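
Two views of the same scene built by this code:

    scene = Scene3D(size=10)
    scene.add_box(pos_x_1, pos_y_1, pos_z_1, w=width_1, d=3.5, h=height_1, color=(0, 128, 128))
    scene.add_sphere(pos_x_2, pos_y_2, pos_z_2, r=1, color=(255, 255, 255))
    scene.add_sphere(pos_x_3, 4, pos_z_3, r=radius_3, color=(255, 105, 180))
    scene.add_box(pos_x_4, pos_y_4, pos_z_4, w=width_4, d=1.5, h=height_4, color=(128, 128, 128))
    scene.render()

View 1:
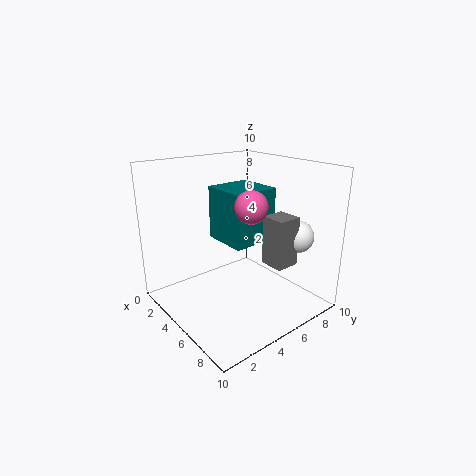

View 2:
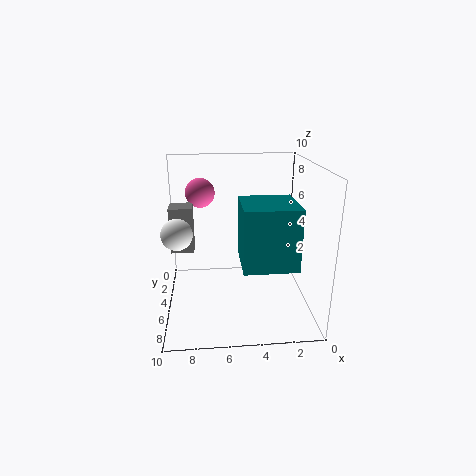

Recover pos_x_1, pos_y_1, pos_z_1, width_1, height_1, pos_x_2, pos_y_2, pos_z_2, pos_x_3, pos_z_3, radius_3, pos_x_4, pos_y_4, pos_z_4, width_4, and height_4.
pos_x_1 = 1.5
pos_y_1 = 5
pos_z_1 = 4
width_1 = 3.5
height_1 = 4
pos_x_2 = 9
pos_y_2 = 6.5
pos_z_2 = 6
pos_x_3 = 7.5
pos_z_3 = 8
radius_3 = 1
pos_x_4 = 8
pos_y_4 = 4.5
pos_z_4 = 4.5
width_4 = 1.5
height_4 = 3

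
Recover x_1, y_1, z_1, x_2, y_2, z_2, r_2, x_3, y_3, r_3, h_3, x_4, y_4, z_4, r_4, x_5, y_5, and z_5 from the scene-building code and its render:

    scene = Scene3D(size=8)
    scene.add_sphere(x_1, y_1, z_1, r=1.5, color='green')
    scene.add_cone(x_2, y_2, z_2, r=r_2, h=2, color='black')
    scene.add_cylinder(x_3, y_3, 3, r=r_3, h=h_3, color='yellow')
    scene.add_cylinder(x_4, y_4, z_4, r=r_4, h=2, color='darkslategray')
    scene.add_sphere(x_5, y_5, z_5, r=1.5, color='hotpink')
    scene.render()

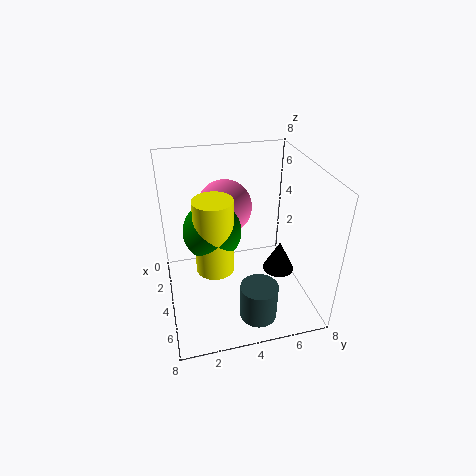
x_1 = 4.5; y_1 = 2.5; z_1 = 5; x_2 = 3; y_2 = 7; z_2 = 0.5; r_2 = 1; x_3 = 5; y_3 = 2.5; r_3 = 1; h_3 = 4; x_4 = 6.5; y_4 = 4.5; z_4 = 0.5; r_4 = 1; x_5 = 3; y_5 = 3.5; z_5 = 5.5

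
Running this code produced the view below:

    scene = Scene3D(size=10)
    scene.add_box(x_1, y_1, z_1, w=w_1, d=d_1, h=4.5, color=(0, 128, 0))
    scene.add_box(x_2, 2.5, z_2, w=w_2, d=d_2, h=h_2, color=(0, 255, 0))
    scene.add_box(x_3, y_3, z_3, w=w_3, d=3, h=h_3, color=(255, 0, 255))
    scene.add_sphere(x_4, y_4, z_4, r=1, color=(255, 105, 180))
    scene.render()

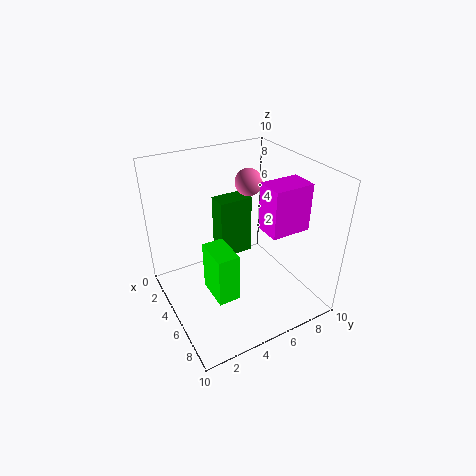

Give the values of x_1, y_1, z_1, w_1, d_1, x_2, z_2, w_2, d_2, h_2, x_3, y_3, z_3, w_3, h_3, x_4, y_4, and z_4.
x_1 = 2, y_1 = 4.5, z_1 = 2.5, w_1 = 1.5, d_1 = 2.5, x_2 = 4.5, z_2 = 1.5, w_2 = 2.5, d_2 = 1.5, h_2 = 3.5, x_3 = 4.5, y_3 = 7, z_3 = 5, w_3 = 2, h_3 = 3.5, x_4 = 3, y_4 = 7, z_4 = 8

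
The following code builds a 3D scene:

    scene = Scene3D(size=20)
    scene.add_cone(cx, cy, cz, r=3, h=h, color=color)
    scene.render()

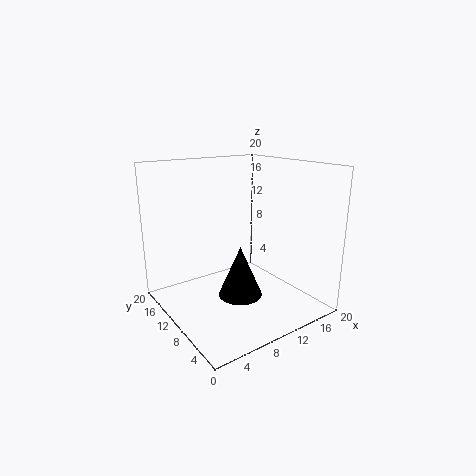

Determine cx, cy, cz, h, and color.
cx = 9
cy = 8
cz = 2.5
h = 7
color = 'black'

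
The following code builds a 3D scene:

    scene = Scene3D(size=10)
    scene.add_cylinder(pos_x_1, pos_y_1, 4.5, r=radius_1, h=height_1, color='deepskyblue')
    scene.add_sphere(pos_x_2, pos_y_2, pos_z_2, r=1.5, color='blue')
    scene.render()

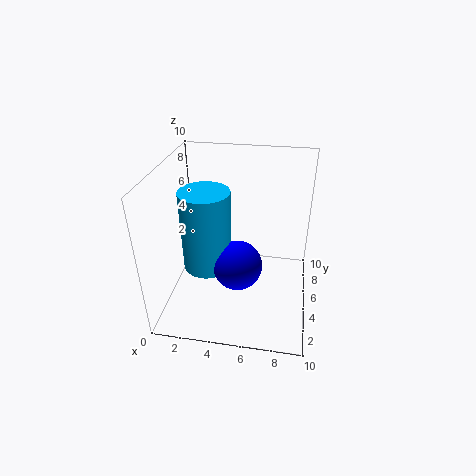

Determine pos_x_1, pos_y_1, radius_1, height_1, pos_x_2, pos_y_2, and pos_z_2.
pos_x_1 = 3.5; pos_y_1 = 2.5; radius_1 = 1.5; height_1 = 5; pos_x_2 = 5.5; pos_y_2 = 2; pos_z_2 = 5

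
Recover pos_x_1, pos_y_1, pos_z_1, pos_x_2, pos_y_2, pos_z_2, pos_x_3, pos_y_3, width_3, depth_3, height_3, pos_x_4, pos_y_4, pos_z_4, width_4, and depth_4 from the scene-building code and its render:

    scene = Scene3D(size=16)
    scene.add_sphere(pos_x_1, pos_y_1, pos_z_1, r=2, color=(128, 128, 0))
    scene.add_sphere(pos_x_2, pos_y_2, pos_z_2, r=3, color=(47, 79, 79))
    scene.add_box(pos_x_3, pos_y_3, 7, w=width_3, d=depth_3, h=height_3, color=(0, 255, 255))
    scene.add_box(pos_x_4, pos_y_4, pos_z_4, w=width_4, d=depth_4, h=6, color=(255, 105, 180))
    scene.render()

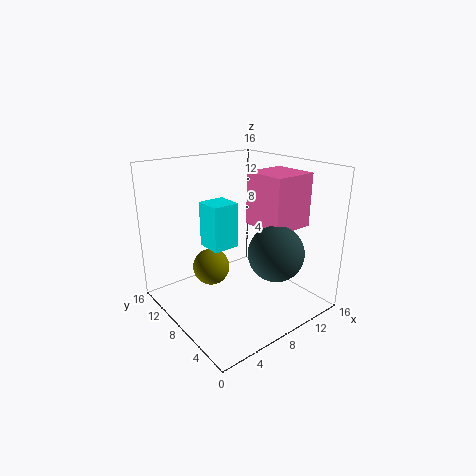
pos_x_1 = 5; pos_y_1 = 9; pos_z_1 = 5; pos_x_2 = 10; pos_y_2 = 4; pos_z_2 = 7; pos_x_3 = 5; pos_y_3 = 8; width_3 = 3; depth_3 = 3; height_3 = 5; pos_x_4 = 10; pos_y_4 = 4; pos_z_4 = 9; width_4 = 5; depth_4 = 5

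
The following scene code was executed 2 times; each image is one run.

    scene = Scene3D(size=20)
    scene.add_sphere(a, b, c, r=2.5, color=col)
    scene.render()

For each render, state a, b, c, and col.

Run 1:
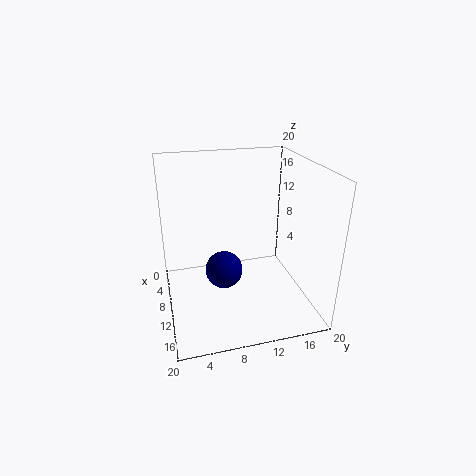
a = 12
b = 7.5
c = 6.5
col = 'navy'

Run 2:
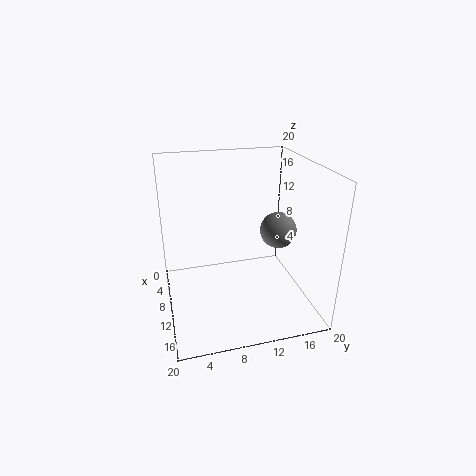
a = 11
b = 15.5
c = 11
col = 'gray'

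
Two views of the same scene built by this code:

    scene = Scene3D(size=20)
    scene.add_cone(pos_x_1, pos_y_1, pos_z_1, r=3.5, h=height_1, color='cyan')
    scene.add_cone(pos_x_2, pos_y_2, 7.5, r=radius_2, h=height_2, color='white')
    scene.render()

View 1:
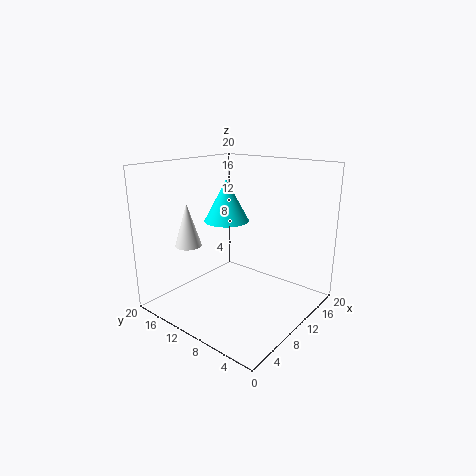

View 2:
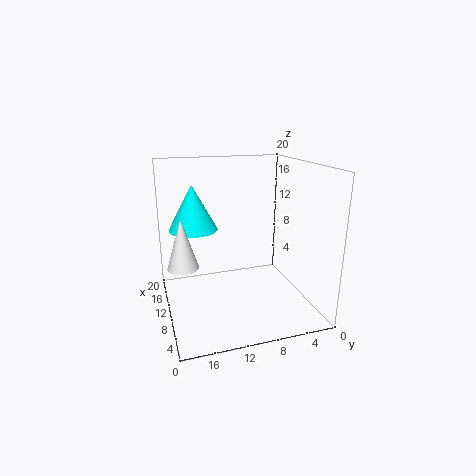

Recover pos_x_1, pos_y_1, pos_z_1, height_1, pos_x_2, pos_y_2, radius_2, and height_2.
pos_x_1 = 14, pos_y_1 = 15.5, pos_z_1 = 10.5, height_1 = 6.5, pos_x_2 = 8, pos_y_2 = 18, radius_2 = 2, height_2 = 6.5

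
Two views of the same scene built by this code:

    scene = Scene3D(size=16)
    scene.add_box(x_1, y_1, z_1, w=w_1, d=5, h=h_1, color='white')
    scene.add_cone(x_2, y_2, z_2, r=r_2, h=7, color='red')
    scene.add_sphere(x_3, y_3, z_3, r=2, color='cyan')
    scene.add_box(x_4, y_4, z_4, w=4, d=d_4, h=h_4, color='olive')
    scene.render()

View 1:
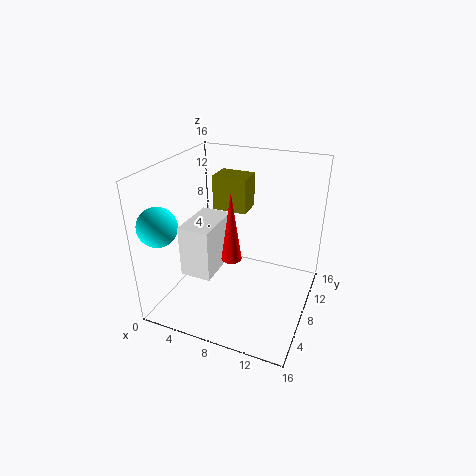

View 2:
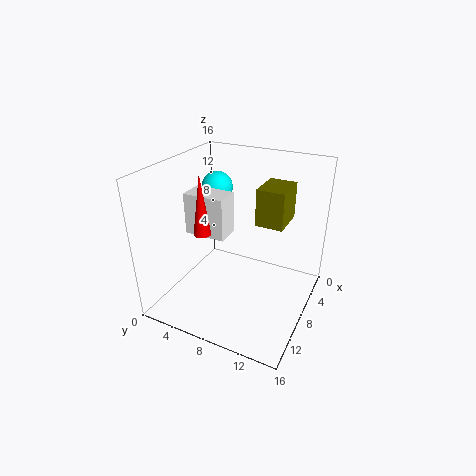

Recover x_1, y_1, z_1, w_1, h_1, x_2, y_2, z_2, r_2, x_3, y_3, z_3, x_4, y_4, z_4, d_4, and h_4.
x_1 = 5, y_1 = 1, z_1 = 7, w_1 = 3, h_1 = 5, x_2 = 9, y_2 = 4, z_2 = 8, r_2 = 1, x_3 = 2, y_3 = 2, z_3 = 11, x_4 = 4, y_4 = 10, z_4 = 10, d_4 = 3, h_4 = 4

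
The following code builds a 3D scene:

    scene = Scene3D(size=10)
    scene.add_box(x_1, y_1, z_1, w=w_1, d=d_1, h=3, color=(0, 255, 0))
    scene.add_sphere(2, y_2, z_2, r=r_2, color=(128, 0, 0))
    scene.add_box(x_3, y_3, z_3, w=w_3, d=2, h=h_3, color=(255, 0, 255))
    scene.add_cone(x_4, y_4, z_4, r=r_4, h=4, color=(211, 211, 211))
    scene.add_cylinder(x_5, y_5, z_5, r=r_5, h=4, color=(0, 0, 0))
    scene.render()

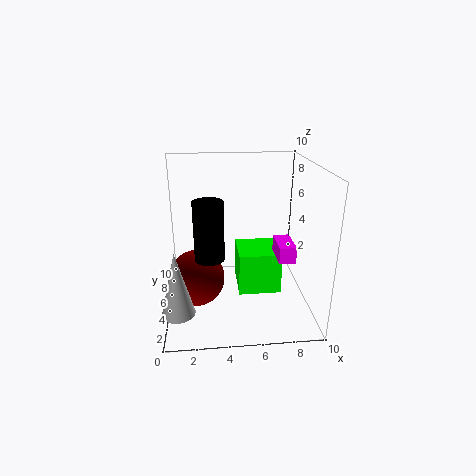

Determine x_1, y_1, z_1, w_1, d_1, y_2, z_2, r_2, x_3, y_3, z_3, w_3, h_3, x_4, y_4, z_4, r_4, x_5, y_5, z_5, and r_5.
x_1 = 5
y_1 = 4
z_1 = 1
w_1 = 3
d_1 = 3
y_2 = 5
z_2 = 2
r_2 = 2
x_3 = 7
y_3 = 1
z_3 = 5
w_3 = 1
h_3 = 1
x_4 = 1
y_4 = 1
z_4 = 2
r_4 = 1
x_5 = 3
y_5 = 4
z_5 = 4
r_5 = 1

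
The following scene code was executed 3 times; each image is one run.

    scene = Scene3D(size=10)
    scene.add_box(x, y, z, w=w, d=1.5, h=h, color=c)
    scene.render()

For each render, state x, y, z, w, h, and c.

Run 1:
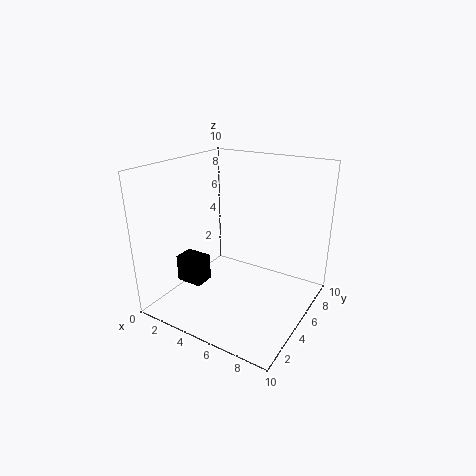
x = 0.5, y = 3.5, z = 1, w = 2, h = 2, c = 'black'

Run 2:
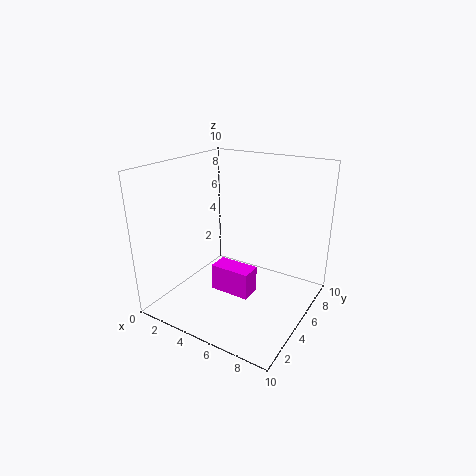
x = 3, y = 4.5, z = 0.5, w = 3, h = 2, c = 'magenta'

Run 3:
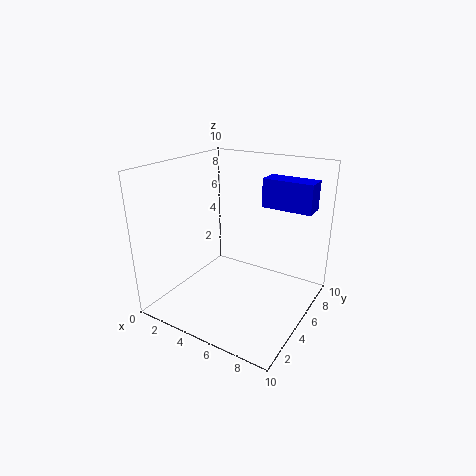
x = 6, y = 6.5, z = 7, w = 3.5, h = 2, c = 'blue'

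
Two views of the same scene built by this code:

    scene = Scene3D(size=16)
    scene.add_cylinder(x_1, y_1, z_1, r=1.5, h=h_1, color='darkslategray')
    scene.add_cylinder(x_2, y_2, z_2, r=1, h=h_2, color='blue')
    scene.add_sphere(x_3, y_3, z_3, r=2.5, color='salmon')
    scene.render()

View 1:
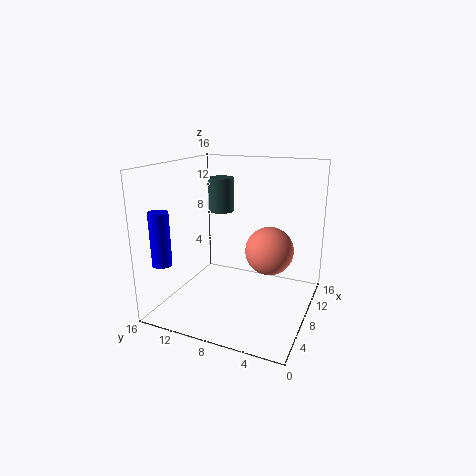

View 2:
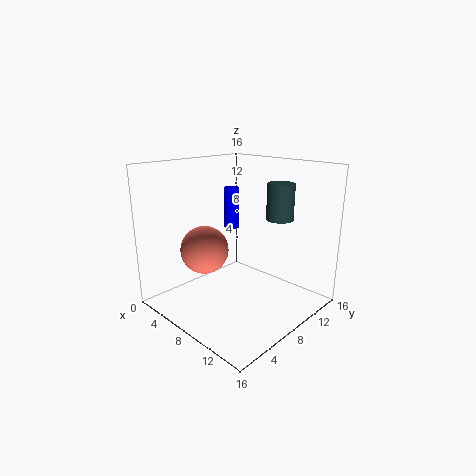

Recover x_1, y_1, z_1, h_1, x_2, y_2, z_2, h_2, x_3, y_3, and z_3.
x_1 = 11, y_1 = 11.5, z_1 = 10, h_1 = 4, x_2 = 1.5, y_2 = 13.5, z_2 = 6.5, h_2 = 5.5, x_3 = 7, y_3 = 4, z_3 = 7.5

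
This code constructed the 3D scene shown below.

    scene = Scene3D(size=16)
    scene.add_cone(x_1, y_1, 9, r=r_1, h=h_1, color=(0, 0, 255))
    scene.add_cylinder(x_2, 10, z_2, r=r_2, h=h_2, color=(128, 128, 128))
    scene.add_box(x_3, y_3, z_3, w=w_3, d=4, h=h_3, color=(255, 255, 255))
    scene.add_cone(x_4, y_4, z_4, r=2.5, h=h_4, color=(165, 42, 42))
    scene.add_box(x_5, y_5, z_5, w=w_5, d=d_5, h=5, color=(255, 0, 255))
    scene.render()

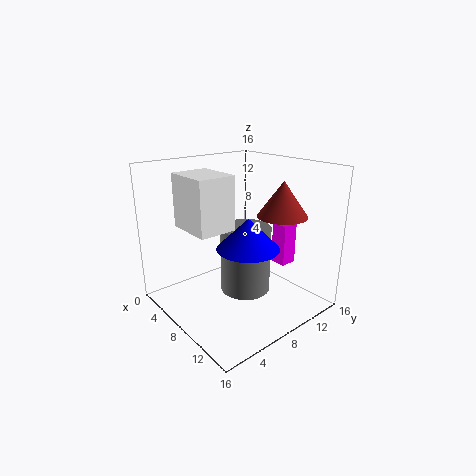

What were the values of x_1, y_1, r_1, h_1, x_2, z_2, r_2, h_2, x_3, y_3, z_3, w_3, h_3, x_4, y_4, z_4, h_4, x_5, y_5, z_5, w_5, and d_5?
x_1 = 12.5; y_1 = 5.5; r_1 = 3; h_1 = 3; x_2 = 7; z_2 = 0.5; r_2 = 3; h_2 = 8; x_3 = 5; y_3 = 2; z_3 = 10; w_3 = 5; h_3 = 5.5; x_4 = 13; y_4 = 9.5; z_4 = 11.5; h_4 = 3.5; x_5 = 8; y_5 = 13.5; z_5 = 3.5; w_5 = 2; d_5 = 2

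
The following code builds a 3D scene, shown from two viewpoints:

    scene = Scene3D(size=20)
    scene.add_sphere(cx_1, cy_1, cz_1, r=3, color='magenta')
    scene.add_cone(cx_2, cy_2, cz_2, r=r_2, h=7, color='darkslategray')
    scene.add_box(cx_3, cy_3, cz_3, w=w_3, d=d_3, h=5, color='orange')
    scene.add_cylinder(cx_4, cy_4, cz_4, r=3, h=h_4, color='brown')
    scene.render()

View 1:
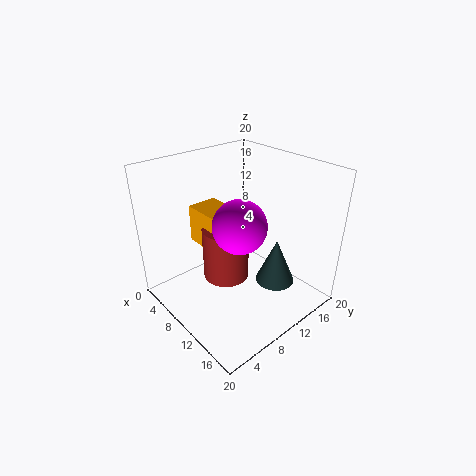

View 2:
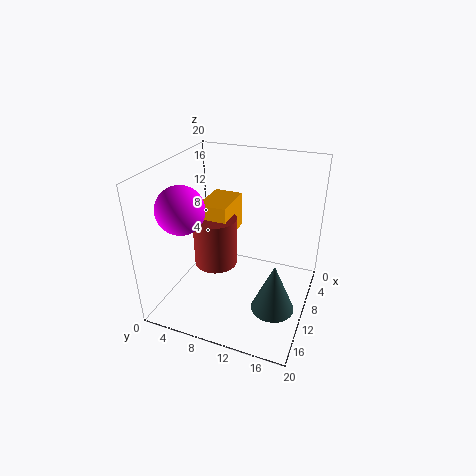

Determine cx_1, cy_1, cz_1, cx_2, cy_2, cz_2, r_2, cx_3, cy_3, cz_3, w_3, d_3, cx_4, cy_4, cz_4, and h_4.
cx_1 = 16
cy_1 = 5
cz_1 = 16
cx_2 = 12
cy_2 = 16
cz_2 = 1
r_2 = 3
cx_3 = 6
cy_3 = 5
cz_3 = 10
w_3 = 6
d_3 = 4
cx_4 = 11
cy_4 = 7
cz_4 = 6
h_4 = 7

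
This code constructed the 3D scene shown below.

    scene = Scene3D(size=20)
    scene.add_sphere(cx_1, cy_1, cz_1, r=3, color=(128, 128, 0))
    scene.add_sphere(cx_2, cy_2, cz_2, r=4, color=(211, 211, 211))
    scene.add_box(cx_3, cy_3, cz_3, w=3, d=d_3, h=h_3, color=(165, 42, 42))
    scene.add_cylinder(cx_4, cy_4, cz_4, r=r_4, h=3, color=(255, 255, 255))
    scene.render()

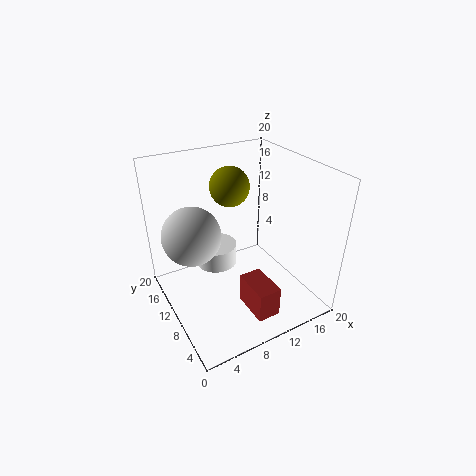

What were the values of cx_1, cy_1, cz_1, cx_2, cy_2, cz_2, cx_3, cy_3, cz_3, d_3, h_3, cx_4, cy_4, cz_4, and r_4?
cx_1 = 12
cy_1 = 16
cz_1 = 15
cx_2 = 4
cy_2 = 12
cz_2 = 11
cx_3 = 8
cy_3 = 1
cz_3 = 3
d_3 = 5
h_3 = 4
cx_4 = 8
cy_4 = 13
cz_4 = 5
r_4 = 3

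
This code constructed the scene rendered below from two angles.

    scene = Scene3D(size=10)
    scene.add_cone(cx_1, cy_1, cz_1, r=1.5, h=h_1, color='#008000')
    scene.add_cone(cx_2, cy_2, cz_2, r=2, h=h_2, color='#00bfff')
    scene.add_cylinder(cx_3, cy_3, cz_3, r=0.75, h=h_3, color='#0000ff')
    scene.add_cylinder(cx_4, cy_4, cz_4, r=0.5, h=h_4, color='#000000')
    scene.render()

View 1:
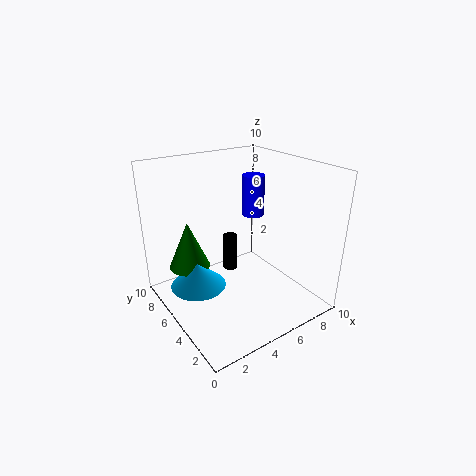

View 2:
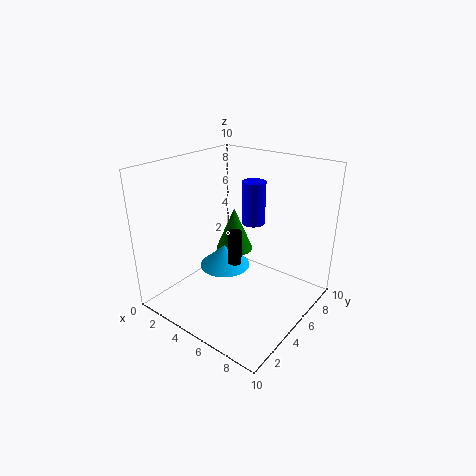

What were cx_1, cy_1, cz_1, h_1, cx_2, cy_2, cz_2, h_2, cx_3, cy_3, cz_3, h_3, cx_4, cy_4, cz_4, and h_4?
cx_1 = 2.5; cy_1 = 7.75; cz_1 = 2.25; h_1 = 3.5; cx_2 = 2.5; cy_2 = 6.5; cz_2 = 1.25; h_2 = 1.75; cx_3 = 6.25; cy_3 = 5; cz_3 = 6.5; h_3 = 2.75; cx_4 = 4.5; cy_4 = 5.25; cz_4 = 2.75; h_4 = 2.5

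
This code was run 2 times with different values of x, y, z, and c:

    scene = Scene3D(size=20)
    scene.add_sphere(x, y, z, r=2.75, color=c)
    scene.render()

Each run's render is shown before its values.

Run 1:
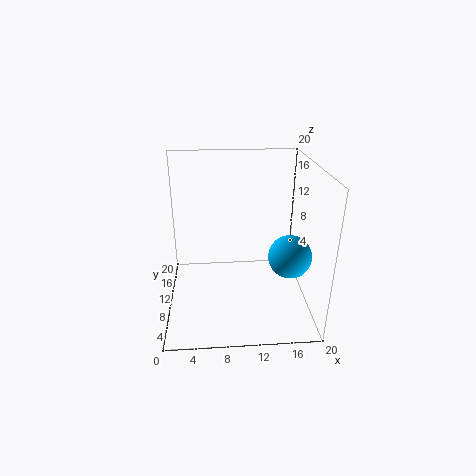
x = 16.25, y = 5.25, z = 9.5, c = 'deepskyblue'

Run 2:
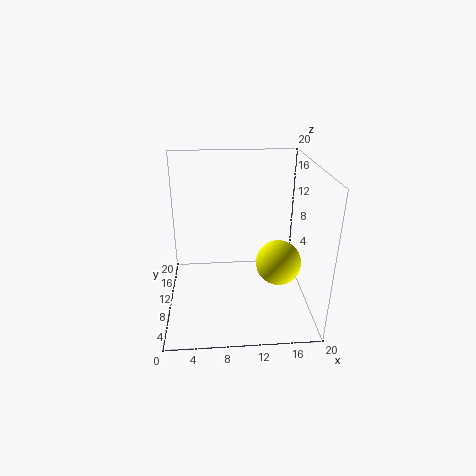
x = 14.5, y = 4, z = 9.5, c = 'yellow'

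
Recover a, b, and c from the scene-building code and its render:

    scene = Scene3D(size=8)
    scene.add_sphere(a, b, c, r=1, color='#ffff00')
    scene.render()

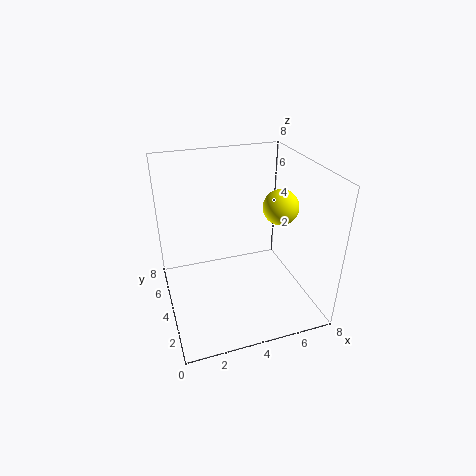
a = 6.5, b = 4, c = 5.5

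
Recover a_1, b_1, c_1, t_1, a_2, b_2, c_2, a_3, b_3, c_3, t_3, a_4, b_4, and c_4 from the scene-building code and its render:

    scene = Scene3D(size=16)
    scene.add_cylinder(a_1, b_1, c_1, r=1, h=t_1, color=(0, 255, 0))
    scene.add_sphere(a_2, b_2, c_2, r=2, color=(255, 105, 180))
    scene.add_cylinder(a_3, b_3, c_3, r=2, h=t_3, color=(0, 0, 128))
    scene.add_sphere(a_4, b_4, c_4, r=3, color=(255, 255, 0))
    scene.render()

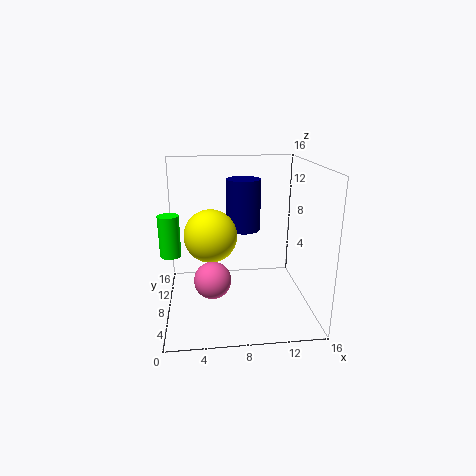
a_1 = 1
b_1 = 4
c_1 = 8
t_1 = 4
a_2 = 5
b_2 = 6
c_2 = 4
a_3 = 9
b_3 = 11
c_3 = 8
t_3 = 6
a_4 = 5
b_4 = 9
c_4 = 8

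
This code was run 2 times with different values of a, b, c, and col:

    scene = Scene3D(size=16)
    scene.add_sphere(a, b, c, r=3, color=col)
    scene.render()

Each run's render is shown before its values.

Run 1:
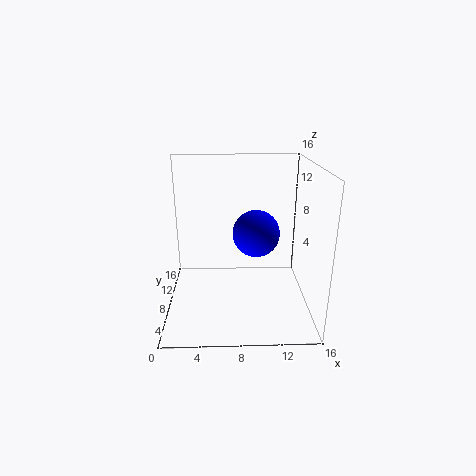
a = 10.5
b = 13
c = 6.5
col = 'blue'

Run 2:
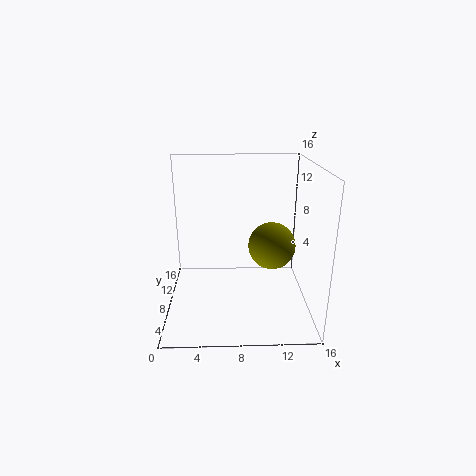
a = 12.5
b = 12.5
c = 5
col = 'olive'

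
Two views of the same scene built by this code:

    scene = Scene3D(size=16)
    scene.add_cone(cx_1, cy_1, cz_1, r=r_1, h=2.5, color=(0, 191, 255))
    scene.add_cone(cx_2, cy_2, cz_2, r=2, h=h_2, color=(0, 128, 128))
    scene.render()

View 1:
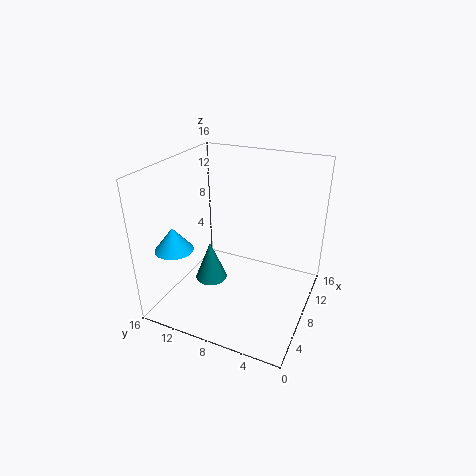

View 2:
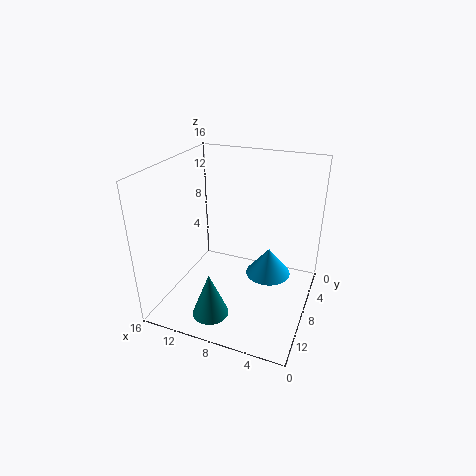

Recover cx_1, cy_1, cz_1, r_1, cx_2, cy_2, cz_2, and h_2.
cx_1 = 3
cy_1 = 13
cz_1 = 8
r_1 = 2
cx_2 = 9.5
cy_2 = 12.5
cz_2 = 0.5
h_2 = 5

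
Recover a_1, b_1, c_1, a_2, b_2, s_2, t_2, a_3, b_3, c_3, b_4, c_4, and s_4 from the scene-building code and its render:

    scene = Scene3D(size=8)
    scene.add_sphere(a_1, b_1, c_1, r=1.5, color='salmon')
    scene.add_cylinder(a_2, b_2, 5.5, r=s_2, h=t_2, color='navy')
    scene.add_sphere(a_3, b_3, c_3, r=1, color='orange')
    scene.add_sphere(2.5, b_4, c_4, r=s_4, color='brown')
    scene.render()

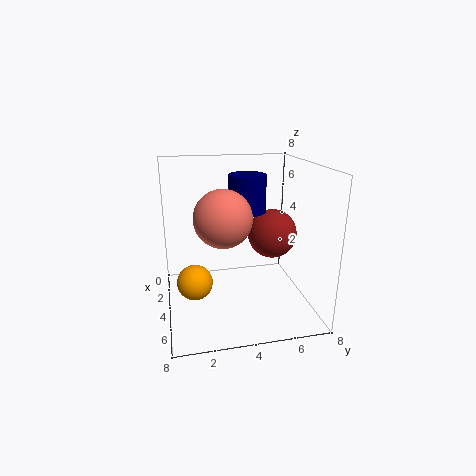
a_1 = 5; b_1 = 3; c_1 = 5.5; a_2 = 4; b_2 = 4.5; s_2 = 1; t_2 = 2; a_3 = 4; b_3 = 1.5; c_3 = 1.5; b_4 = 6.5; c_4 = 3.5; s_4 = 1.5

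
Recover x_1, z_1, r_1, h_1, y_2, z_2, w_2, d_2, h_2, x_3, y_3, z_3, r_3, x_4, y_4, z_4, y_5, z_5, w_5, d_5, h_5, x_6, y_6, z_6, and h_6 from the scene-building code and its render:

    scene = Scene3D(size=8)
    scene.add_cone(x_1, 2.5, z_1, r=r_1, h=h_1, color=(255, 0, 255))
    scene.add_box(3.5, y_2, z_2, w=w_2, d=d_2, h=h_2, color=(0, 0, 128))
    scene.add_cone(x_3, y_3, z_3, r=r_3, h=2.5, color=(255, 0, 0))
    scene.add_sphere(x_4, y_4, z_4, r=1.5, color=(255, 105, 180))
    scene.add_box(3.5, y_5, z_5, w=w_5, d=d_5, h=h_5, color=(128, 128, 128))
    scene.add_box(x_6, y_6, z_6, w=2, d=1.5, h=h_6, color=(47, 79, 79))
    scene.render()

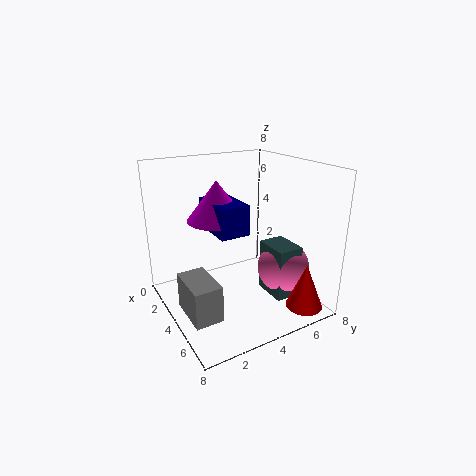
x_1 = 4.5
z_1 = 5.5
r_1 = 1.5
h_1 = 2
y_2 = 2
z_2 = 5
w_2 = 2.5
d_2 = 1.5
h_2 = 1.5
x_3 = 7
y_3 = 6.5
z_3 = 0.5
r_3 = 1
x_4 = 5
y_4 = 6.5
z_4 = 2
y_5 = 0.5
z_5 = 0.5
w_5 = 2.5
d_5 = 1.5
h_5 = 2
x_6 = 4
y_6 = 5.5
z_6 = 0.5
h_6 = 3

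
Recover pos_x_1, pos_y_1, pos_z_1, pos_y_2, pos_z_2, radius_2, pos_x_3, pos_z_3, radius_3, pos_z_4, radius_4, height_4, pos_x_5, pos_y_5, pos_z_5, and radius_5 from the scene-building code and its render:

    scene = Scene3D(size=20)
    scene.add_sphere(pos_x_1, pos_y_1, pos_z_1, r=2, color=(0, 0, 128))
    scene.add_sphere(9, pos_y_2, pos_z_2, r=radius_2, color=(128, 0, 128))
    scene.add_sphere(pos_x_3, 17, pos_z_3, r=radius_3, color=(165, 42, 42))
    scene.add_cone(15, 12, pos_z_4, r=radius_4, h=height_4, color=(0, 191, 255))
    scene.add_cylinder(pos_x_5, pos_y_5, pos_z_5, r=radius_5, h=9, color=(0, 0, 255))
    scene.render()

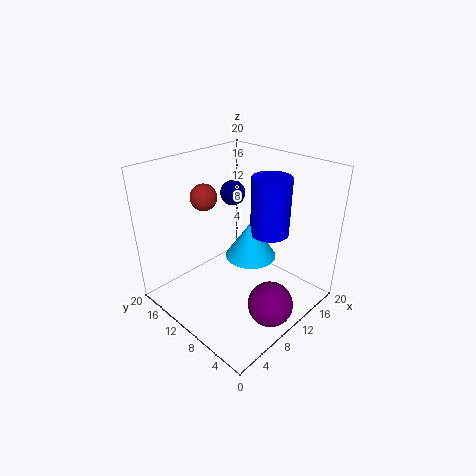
pos_x_1 = 16
pos_y_1 = 17
pos_z_1 = 13
pos_y_2 = 3
pos_z_2 = 3
radius_2 = 3
pos_x_3 = 10
pos_z_3 = 14
radius_3 = 2
pos_z_4 = 4
radius_4 = 4
height_4 = 6
pos_x_5 = 17
pos_y_5 = 10
pos_z_5 = 8
radius_5 = 3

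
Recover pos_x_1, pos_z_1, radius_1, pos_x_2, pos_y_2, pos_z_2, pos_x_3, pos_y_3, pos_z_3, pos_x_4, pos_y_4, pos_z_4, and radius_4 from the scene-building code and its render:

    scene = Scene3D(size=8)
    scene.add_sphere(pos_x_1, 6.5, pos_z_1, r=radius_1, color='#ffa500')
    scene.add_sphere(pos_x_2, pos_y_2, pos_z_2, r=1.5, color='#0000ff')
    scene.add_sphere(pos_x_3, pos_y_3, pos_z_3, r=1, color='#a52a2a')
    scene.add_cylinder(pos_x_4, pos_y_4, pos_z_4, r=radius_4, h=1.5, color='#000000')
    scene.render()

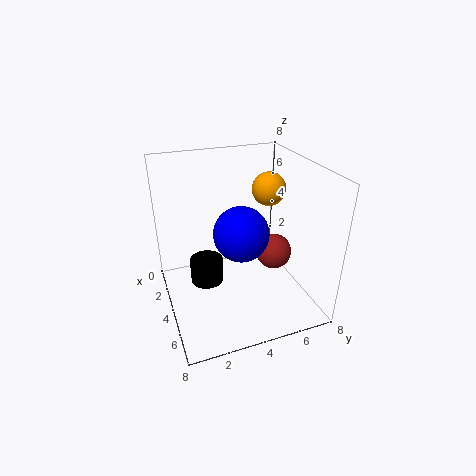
pos_x_1 = 2.5, pos_z_1 = 6, radius_1 = 1, pos_x_2 = 4.5, pos_y_2 = 4, pos_z_2 = 4.5, pos_x_3 = 4.5, pos_y_3 = 6, pos_z_3 = 3, pos_x_4 = 2.5, pos_y_4 = 2.5, pos_z_4 = 0.5, radius_4 = 1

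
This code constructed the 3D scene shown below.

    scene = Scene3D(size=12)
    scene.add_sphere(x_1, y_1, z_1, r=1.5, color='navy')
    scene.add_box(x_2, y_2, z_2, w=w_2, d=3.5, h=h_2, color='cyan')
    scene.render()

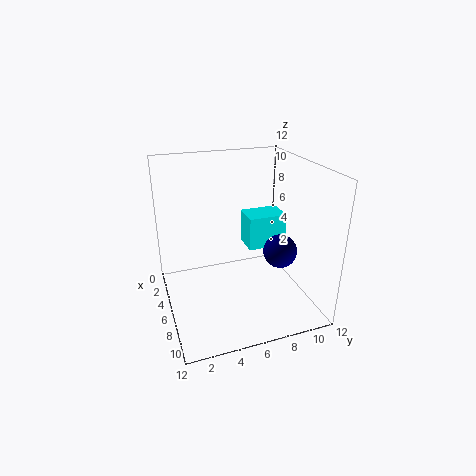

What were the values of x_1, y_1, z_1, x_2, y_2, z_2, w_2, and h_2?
x_1 = 6; y_1 = 10; z_1 = 4; x_2 = 2.5; y_2 = 7.5; z_2 = 4; w_2 = 2.5; h_2 = 3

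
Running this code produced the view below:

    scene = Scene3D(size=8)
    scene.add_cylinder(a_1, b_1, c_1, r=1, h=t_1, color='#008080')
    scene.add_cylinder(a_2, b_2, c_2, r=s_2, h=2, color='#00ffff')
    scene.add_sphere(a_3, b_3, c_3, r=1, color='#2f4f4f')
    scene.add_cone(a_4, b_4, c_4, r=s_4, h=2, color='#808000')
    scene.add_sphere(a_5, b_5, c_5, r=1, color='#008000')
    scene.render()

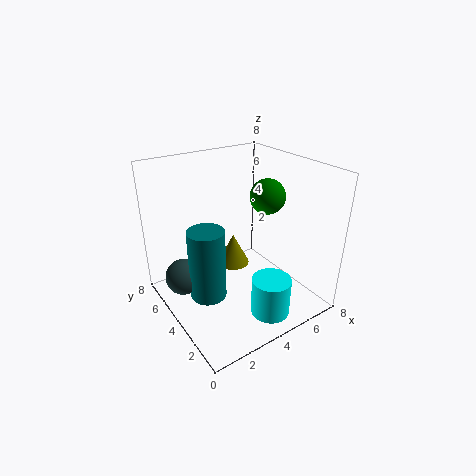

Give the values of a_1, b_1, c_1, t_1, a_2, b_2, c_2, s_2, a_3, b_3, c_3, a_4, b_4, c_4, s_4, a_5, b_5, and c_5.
a_1 = 2; b_1 = 4; c_1 = 1; t_1 = 4; a_2 = 4; b_2 = 1; c_2 = 1; s_2 = 1; a_3 = 1; b_3 = 5; c_3 = 2; a_4 = 5; b_4 = 6; c_4 = 1; s_4 = 1; a_5 = 6; b_5 = 4; c_5 = 6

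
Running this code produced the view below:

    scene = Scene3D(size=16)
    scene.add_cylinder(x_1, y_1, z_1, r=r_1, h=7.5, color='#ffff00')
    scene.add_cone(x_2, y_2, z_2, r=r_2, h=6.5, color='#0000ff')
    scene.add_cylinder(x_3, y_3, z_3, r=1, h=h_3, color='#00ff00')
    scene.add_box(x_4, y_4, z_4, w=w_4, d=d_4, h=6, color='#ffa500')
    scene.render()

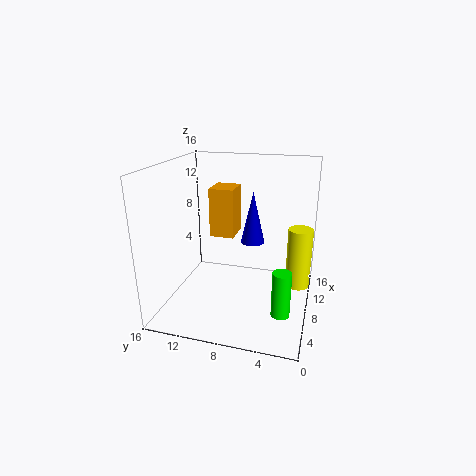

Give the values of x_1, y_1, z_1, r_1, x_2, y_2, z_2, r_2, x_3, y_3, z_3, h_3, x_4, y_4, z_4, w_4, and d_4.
x_1 = 12.5; y_1 = 1.5; z_1 = 0.5; r_1 = 1.5; x_2 = 13; y_2 = 7.5; z_2 = 5.5; r_2 = 1.5; x_3 = 5; y_3 = 2.5; z_3 = 1; h_3 = 5; x_4 = 11; y_4 = 9.5; z_4 = 6.5; w_4 = 3.5; d_4 = 3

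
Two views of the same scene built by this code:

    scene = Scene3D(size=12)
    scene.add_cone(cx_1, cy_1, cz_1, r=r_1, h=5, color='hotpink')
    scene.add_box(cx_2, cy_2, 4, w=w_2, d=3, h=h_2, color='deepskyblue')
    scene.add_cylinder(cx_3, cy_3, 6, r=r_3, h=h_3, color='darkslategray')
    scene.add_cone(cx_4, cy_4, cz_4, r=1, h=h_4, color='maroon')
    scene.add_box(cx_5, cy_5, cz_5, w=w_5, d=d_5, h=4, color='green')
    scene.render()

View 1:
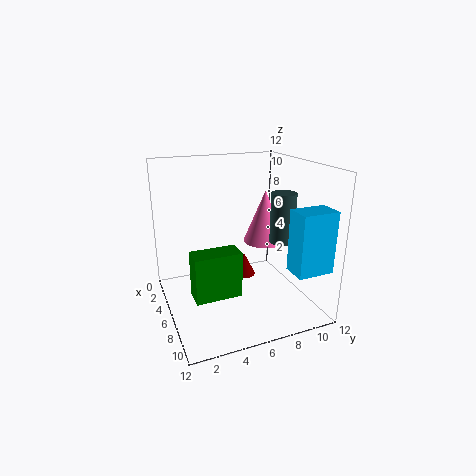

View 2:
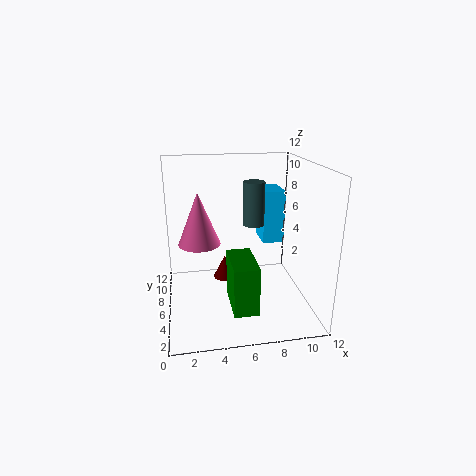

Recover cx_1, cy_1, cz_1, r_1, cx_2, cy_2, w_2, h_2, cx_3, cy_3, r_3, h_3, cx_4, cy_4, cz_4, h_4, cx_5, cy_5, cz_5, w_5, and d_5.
cx_1 = 3; cy_1 = 10; cz_1 = 4; r_1 = 2; cx_2 = 9; cy_2 = 9; w_2 = 2; h_2 = 5; cx_3 = 8; cy_3 = 9; r_3 = 1; h_3 = 4; cx_4 = 5; cy_4 = 7; cz_4 = 2; h_4 = 2; cx_5 = 5; cy_5 = 2; cz_5 = 1; w_5 = 2; d_5 = 4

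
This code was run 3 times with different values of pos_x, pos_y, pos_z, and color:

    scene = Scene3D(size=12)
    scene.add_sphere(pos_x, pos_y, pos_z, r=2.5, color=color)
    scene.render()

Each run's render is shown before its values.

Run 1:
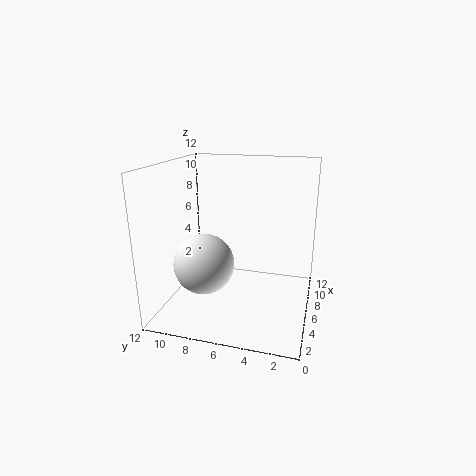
pos_x = 4.5
pos_y = 8.5
pos_z = 4
color = 'white'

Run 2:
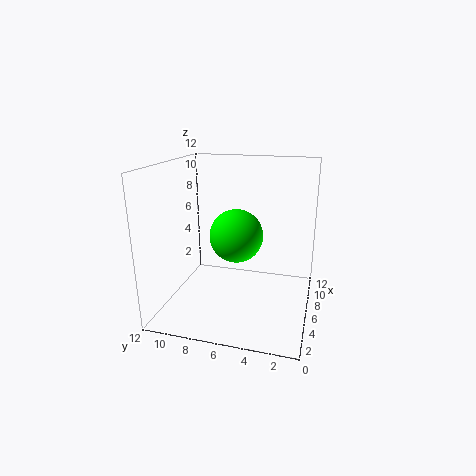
pos_x = 9
pos_y = 7
pos_z = 5
color = 'lime'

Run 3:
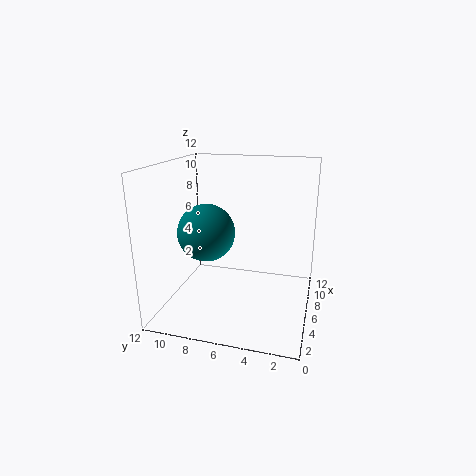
pos_x = 6.5
pos_y = 9
pos_z = 6
color = 'teal'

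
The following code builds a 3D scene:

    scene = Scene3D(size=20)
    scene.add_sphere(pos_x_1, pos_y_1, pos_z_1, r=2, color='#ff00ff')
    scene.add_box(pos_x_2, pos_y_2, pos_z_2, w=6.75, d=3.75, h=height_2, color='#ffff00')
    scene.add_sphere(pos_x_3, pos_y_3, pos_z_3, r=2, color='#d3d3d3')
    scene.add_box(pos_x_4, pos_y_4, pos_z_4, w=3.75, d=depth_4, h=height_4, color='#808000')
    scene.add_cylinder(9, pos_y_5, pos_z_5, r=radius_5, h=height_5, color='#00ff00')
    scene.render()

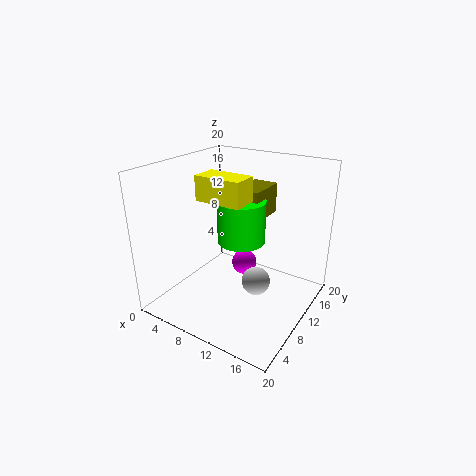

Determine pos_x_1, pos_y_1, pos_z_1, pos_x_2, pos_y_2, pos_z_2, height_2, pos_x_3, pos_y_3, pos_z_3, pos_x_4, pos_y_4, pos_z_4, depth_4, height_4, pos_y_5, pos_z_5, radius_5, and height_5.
pos_x_1 = 7.75, pos_y_1 = 15.5, pos_z_1 = 2.75, pos_x_2 = 4.5, pos_y_2 = 8, pos_z_2 = 15, height_2 = 3.5, pos_x_3 = 13, pos_y_3 = 10, pos_z_3 = 4, pos_x_4 = 7.75, pos_y_4 = 12.5, pos_z_4 = 11.5, depth_4 = 6, height_4 = 4.5, pos_y_5 = 12.5, pos_z_5 = 8.25, radius_5 = 3.5, height_5 = 6.25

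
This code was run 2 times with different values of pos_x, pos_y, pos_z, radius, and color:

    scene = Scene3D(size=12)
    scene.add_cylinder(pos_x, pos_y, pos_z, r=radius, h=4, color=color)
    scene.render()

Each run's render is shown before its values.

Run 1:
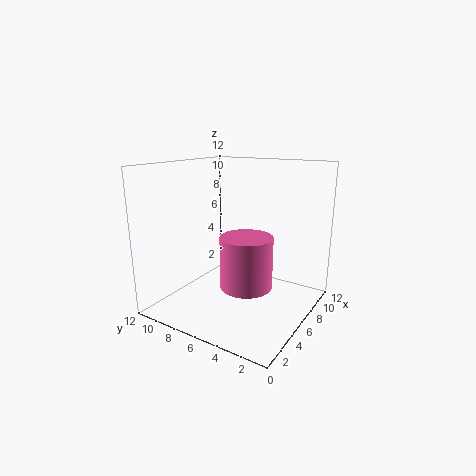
pos_x = 4
pos_y = 4
pos_z = 3
radius = 2
color = 'hotpink'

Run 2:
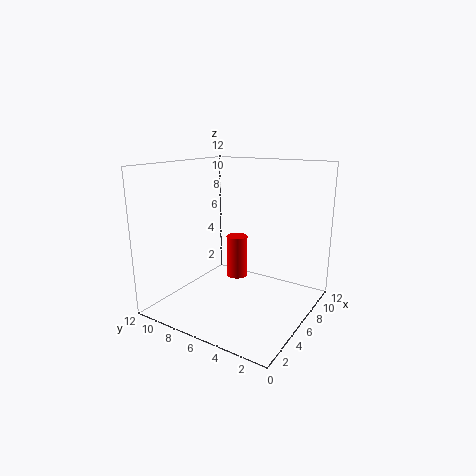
pos_x = 9
pos_y = 8
pos_z = 1
radius = 1
color = 'red'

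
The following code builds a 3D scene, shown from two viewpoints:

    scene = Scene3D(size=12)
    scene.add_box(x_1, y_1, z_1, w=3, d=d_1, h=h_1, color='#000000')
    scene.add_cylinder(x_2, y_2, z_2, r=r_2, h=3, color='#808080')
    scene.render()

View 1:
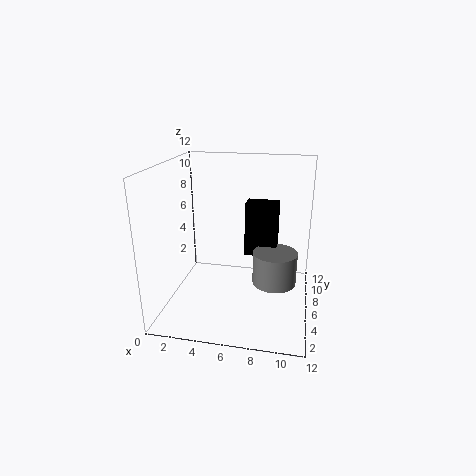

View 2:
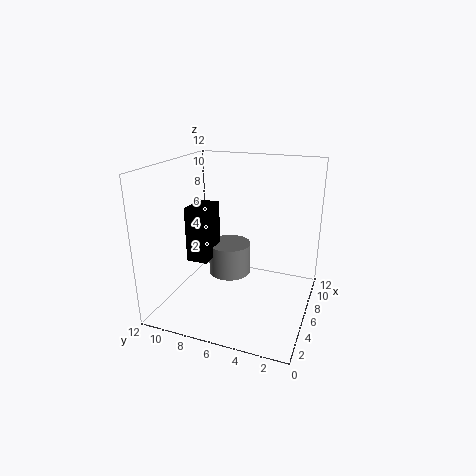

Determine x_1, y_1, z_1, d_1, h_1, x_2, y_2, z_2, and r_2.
x_1 = 6; y_1 = 9; z_1 = 3; d_1 = 2; h_1 = 5; x_2 = 9; y_2 = 8; z_2 = 1; r_2 = 2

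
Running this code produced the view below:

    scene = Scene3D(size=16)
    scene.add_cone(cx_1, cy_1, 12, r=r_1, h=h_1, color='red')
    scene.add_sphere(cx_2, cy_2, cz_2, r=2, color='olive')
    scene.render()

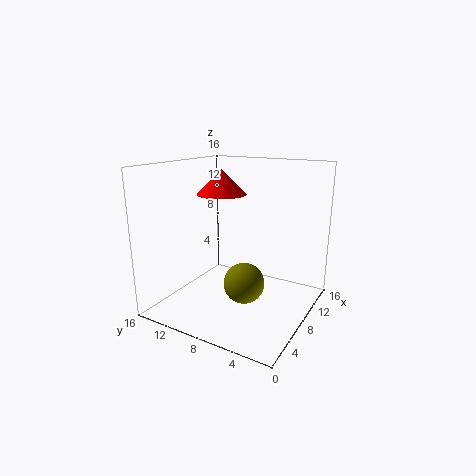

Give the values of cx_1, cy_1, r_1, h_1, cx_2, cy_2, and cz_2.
cx_1 = 11; cy_1 = 12; r_1 = 3; h_1 = 3; cx_2 = 4; cy_2 = 5; cz_2 = 5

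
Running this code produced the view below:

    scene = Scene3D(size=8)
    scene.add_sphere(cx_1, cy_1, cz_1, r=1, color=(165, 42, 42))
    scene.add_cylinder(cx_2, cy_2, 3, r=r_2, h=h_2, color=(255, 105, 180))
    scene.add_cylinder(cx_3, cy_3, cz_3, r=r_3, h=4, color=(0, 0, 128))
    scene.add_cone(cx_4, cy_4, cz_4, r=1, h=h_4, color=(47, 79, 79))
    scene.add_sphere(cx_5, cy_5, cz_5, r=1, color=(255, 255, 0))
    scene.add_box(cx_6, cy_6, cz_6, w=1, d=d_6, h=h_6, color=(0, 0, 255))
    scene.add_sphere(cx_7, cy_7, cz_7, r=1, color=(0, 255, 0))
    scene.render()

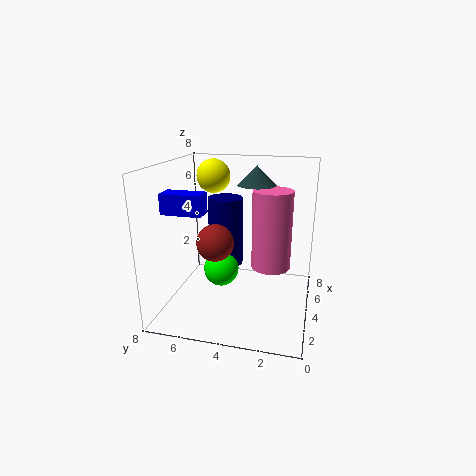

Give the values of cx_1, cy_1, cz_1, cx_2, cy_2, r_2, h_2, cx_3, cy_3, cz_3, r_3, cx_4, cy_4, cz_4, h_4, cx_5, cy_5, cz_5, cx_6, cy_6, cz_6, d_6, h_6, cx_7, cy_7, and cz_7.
cx_1 = 3, cy_1 = 5, cz_1 = 4, cx_2 = 3, cy_2 = 2, r_2 = 1, h_2 = 4, cx_3 = 5, cy_3 = 5, cz_3 = 2, r_3 = 1, cx_4 = 4, cy_4 = 3, cz_4 = 7, h_4 = 1, cx_5 = 6, cy_5 = 6, cz_5 = 7, cx_6 = 1, cy_6 = 5, cz_6 = 6, d_6 = 2, h_6 = 1, cx_7 = 4, cy_7 = 5, cz_7 = 2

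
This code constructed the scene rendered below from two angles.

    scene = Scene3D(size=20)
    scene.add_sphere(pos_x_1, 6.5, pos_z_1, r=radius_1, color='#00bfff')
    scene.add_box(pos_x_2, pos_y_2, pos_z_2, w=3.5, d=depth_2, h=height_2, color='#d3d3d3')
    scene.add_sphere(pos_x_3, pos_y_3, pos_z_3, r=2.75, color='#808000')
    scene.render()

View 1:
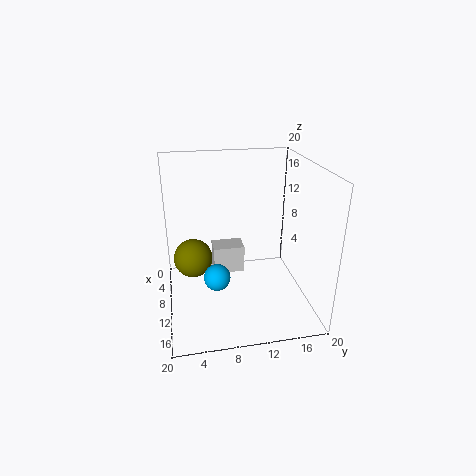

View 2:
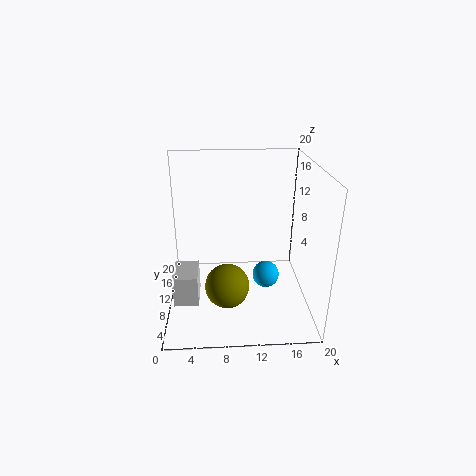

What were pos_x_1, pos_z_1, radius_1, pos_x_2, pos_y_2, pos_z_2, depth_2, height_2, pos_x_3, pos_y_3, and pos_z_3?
pos_x_1 = 13.5
pos_z_1 = 6.25
radius_1 = 1.75
pos_x_2 = 0.75
pos_y_2 = 7.25
pos_z_2 = 0.75
depth_2 = 5
height_2 = 4.5
pos_x_3 = 8.25
pos_y_3 = 3.75
pos_z_3 = 6.5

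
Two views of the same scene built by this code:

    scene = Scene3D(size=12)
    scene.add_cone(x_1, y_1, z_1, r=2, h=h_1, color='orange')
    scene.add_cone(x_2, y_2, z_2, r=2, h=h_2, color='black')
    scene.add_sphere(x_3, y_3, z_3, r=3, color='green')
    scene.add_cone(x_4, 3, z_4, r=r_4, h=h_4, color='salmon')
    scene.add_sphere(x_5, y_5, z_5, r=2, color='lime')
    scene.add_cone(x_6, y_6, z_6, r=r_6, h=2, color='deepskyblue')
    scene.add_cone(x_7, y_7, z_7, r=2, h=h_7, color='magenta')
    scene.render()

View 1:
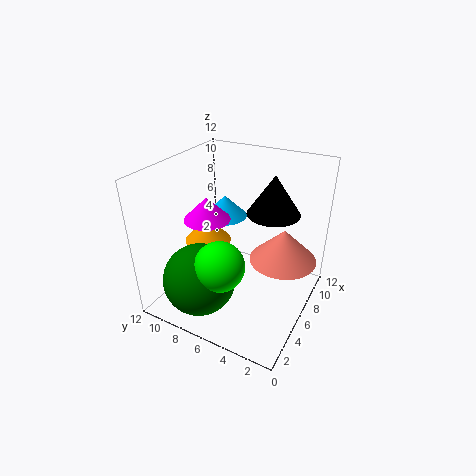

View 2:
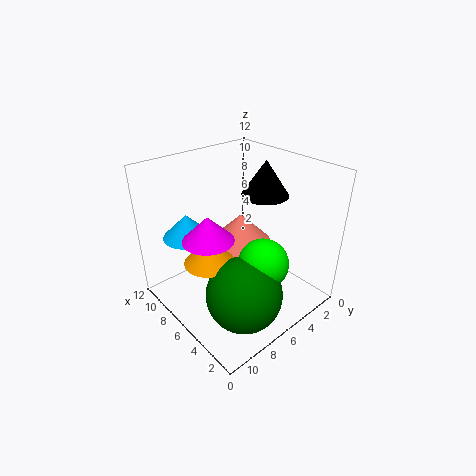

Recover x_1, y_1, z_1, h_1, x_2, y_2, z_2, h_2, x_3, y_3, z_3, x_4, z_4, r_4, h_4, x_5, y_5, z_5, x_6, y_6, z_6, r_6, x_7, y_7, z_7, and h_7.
x_1 = 6; y_1 = 9; z_1 = 5; h_1 = 2; x_2 = 6; y_2 = 3; z_2 = 9; h_2 = 3; x_3 = 3; y_3 = 8; z_3 = 3; x_4 = 9; z_4 = 3; r_4 = 3; h_4 = 3; x_5 = 3; y_5 = 6; z_5 = 5; x_6 = 9; y_6 = 9; z_6 = 6; r_6 = 2; x_7 = 6; y_7 = 9; z_7 = 7; h_7 = 2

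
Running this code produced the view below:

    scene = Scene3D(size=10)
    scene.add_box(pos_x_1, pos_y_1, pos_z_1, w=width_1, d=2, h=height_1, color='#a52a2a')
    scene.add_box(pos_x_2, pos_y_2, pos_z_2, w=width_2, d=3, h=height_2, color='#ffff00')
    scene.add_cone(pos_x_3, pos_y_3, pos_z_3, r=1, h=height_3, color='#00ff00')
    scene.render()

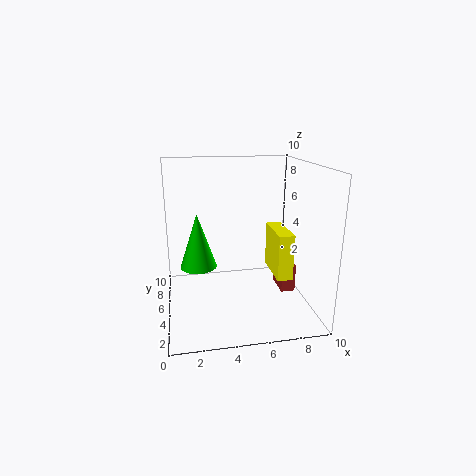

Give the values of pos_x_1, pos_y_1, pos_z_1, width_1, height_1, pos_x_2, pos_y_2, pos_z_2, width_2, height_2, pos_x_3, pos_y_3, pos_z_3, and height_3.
pos_x_1 = 8; pos_y_1 = 4; pos_z_1 = 1; width_1 = 1; height_1 = 2; pos_x_2 = 7; pos_y_2 = 2; pos_z_2 = 3; width_2 = 1; height_2 = 3; pos_x_3 = 2; pos_y_3 = 1; pos_z_3 = 5; height_3 = 3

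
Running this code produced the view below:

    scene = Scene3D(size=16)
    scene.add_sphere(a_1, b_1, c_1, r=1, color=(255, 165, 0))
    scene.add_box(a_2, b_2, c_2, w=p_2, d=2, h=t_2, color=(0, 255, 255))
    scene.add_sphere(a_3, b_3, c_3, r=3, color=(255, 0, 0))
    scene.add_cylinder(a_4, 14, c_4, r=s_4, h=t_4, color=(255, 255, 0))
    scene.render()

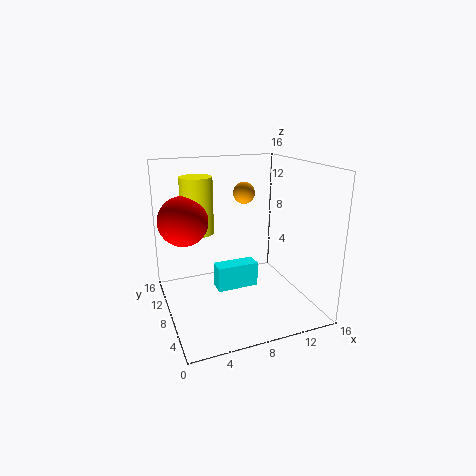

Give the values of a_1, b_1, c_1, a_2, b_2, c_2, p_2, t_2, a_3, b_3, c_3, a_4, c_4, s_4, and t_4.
a_1 = 7
b_1 = 4
c_1 = 14
a_2 = 6
b_2 = 9
c_2 = 1
p_2 = 5
t_2 = 3
a_3 = 3
b_3 = 13
c_3 = 9
a_4 = 5
c_4 = 7
s_4 = 2
t_4 = 7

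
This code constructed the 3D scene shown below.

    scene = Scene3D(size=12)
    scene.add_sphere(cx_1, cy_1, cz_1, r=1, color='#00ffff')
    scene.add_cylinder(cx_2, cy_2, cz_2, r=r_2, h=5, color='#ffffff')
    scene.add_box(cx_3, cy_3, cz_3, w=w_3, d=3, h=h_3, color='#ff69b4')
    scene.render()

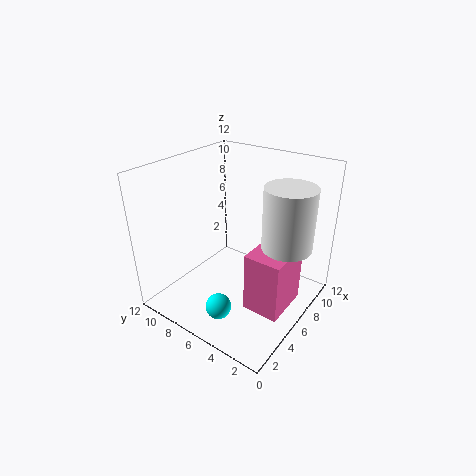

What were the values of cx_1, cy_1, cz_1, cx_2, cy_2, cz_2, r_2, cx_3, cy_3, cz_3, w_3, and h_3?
cx_1 = 2; cy_1 = 5; cz_1 = 2; cx_2 = 7; cy_2 = 2; cz_2 = 6; r_2 = 2; cx_3 = 4; cy_3 = 1; cz_3 = 1; w_3 = 4; h_3 = 5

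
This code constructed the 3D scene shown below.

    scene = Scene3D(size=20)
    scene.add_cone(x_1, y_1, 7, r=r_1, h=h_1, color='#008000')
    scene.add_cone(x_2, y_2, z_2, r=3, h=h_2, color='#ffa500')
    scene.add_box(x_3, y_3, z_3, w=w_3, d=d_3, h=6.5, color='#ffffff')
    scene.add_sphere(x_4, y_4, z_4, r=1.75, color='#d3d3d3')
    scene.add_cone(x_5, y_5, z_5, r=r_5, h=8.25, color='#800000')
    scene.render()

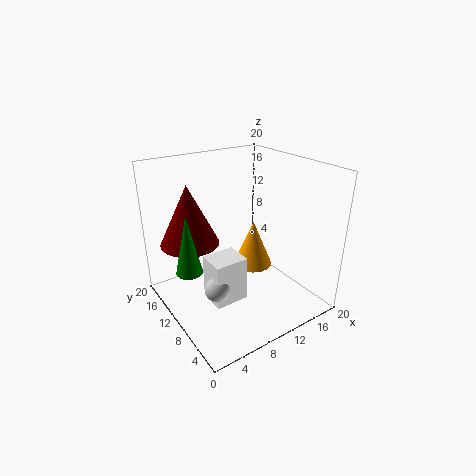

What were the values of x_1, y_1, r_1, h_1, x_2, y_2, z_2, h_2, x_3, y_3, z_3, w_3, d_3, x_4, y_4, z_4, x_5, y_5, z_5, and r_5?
x_1 = 2.5
y_1 = 10.25
r_1 = 1.75
h_1 = 8
x_2 = 14.75
y_2 = 12.75
z_2 = 3
h_2 = 7.25
x_3 = 5.25
y_3 = 7.75
z_3 = 1.25
w_3 = 4.75
d_3 = 4
x_4 = 5.75
y_4 = 8.75
z_4 = 3.75
x_5 = 4.25
y_5 = 13.25
z_5 = 9.5
r_5 = 4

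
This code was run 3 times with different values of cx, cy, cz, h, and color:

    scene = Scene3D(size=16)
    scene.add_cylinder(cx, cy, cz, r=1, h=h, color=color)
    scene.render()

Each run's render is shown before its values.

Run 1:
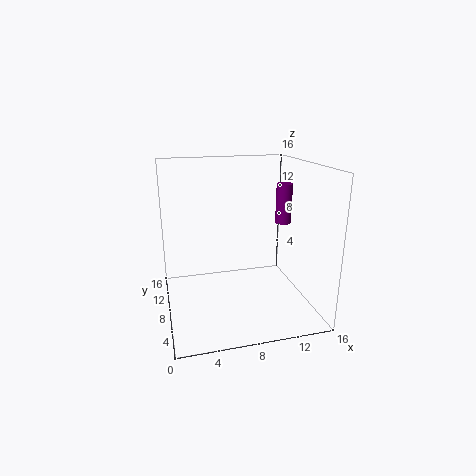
cx = 15, cy = 12, cz = 8, h = 5, color = 'purple'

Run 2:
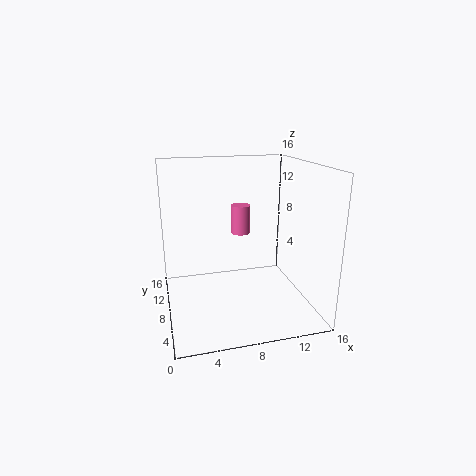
cx = 8, cy = 7, cz = 9, h = 3, color = 'hotpink'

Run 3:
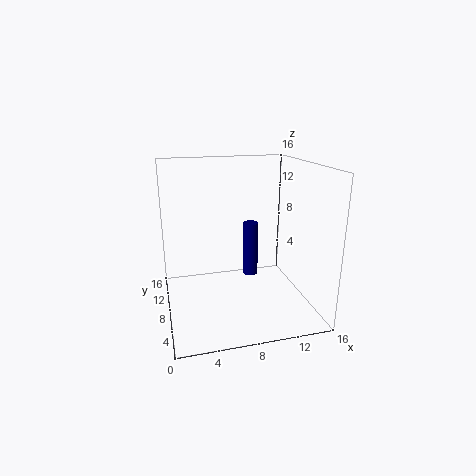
cx = 11, cy = 13, cz = 1, h = 7, color = 'navy'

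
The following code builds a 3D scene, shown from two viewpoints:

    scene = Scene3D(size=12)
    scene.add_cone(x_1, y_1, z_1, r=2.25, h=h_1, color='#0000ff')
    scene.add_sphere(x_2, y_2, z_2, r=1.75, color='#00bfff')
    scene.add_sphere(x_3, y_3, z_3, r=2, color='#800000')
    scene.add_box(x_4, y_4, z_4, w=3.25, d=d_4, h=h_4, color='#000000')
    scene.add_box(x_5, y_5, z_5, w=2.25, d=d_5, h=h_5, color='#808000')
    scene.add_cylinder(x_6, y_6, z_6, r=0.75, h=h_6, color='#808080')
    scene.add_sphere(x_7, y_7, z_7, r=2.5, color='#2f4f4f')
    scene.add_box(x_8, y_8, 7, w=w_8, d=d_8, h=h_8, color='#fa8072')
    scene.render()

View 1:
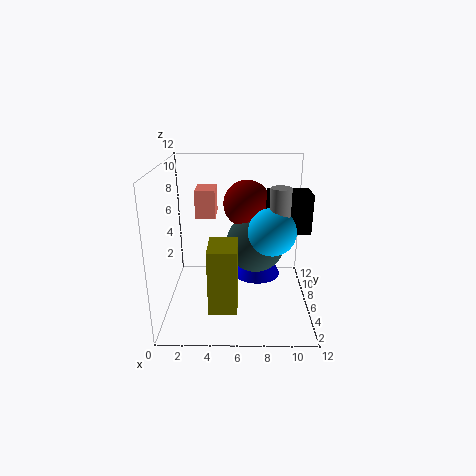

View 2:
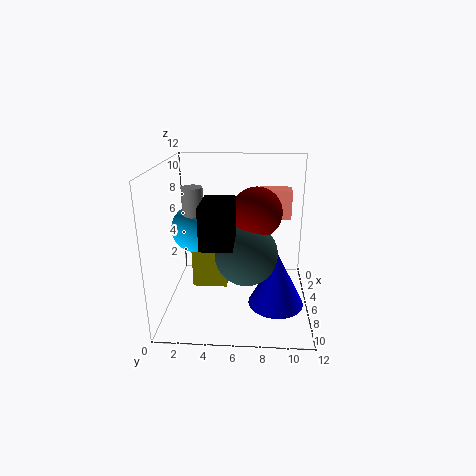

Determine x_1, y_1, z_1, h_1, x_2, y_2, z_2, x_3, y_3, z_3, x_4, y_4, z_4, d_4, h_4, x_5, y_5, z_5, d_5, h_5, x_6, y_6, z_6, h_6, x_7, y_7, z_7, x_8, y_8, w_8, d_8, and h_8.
x_1 = 7.75
y_1 = 9.25
z_1 = 1
h_1 = 4.5
x_2 = 8.5
y_2 = 3
z_2 = 7.75
x_3 = 6.75
y_3 = 7.5
z_3 = 8.5
x_4 = 8.25
y_4 = 3.75
z_4 = 7.25
d_4 = 2.25
h_4 = 3
x_5 = 3.75
y_5 = 2
z_5 = 1.25
d_5 = 3
h_5 = 5.25
x_6 = 9
y_6 = 3
z_6 = 8.5
h_6 = 2.5
x_7 = 7.5
y_7 = 6.75
z_7 = 5.25
x_8 = 2.25
y_8 = 7.75
w_8 = 1.75
d_8 = 2.75
h_8 = 2.5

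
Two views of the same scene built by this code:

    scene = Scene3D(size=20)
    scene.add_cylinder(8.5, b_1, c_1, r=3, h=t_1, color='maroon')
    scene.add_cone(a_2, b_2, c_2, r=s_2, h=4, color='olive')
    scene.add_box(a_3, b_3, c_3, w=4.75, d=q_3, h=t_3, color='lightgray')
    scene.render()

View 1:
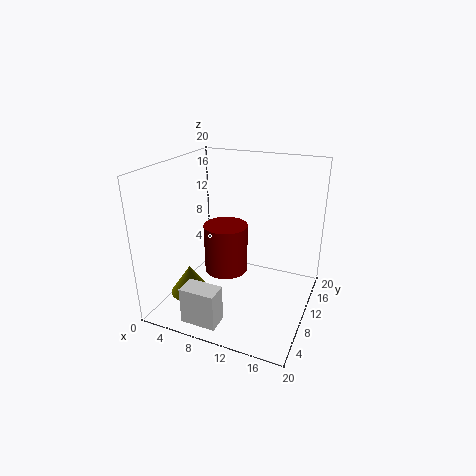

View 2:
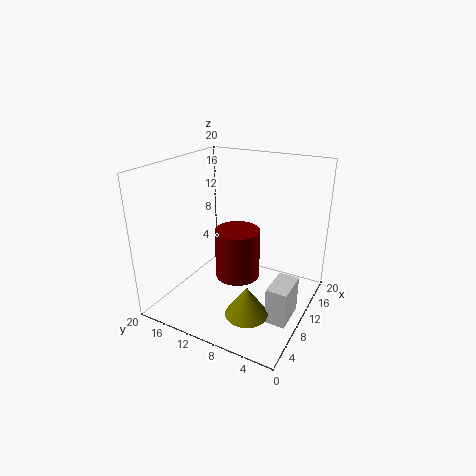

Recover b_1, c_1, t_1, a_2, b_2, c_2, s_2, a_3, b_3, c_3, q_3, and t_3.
b_1 = 9.25; c_1 = 5.25; t_1 = 6.75; a_2 = 4.5; b_2 = 5.75; c_2 = 2.5; s_2 = 2.75; a_3 = 5.75; b_3 = 1; c_3 = 1; q_3 = 2.75; t_3 = 5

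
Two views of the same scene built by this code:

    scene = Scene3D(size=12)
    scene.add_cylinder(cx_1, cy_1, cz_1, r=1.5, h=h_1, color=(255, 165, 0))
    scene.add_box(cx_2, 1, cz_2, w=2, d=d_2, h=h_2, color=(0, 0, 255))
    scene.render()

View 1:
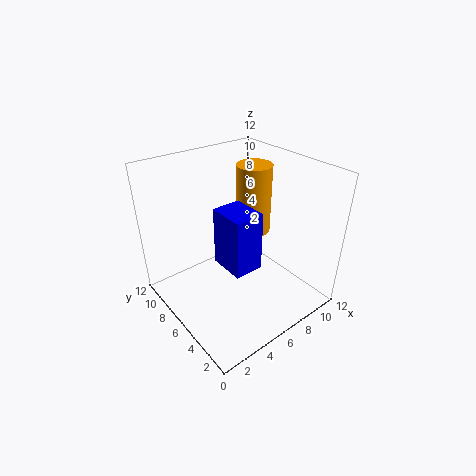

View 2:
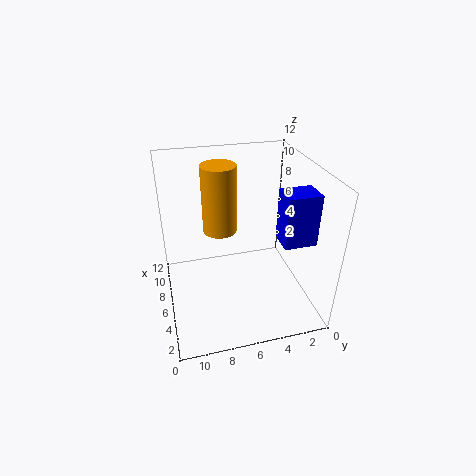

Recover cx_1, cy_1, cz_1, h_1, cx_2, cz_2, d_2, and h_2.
cx_1 = 8.5, cy_1 = 7, cz_1 = 5.5, h_1 = 6, cx_2 = 2, cz_2 = 7, d_2 = 2.5, h_2 = 4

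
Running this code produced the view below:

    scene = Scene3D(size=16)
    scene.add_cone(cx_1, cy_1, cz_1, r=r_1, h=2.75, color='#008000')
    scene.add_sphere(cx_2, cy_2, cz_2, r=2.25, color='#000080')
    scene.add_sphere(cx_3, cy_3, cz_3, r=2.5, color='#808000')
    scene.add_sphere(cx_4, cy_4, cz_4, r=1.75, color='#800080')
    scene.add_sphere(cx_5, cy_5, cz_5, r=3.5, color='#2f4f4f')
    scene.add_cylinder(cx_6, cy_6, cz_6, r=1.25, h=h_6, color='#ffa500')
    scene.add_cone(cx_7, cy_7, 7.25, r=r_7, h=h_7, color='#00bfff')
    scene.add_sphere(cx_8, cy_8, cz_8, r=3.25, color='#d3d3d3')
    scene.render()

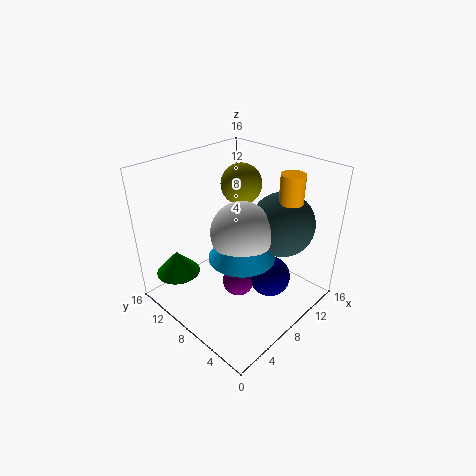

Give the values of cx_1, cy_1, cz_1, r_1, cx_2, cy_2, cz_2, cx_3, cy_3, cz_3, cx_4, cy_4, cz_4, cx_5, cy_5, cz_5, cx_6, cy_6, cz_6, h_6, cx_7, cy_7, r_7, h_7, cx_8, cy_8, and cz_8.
cx_1 = 3.25, cy_1 = 13.25, cz_1 = 3.25, r_1 = 2.5, cx_2 = 9.25, cy_2 = 4.25, cz_2 = 4, cx_3 = 12.5, cy_3 = 11.75, cz_3 = 12, cx_4 = 6.75, cy_4 = 6.75, cz_4 = 3.5, cx_5 = 11.25, cy_5 = 4.5, cz_5 = 9.75, cx_6 = 11, cy_6 = 3.5, cz_6 = 12.75, h_6 = 3, cx_7 = 6.5, cy_7 = 6, r_7 = 3.5, h_7 = 5.5, cx_8 = 7, cy_8 = 6.5, cz_8 = 9.75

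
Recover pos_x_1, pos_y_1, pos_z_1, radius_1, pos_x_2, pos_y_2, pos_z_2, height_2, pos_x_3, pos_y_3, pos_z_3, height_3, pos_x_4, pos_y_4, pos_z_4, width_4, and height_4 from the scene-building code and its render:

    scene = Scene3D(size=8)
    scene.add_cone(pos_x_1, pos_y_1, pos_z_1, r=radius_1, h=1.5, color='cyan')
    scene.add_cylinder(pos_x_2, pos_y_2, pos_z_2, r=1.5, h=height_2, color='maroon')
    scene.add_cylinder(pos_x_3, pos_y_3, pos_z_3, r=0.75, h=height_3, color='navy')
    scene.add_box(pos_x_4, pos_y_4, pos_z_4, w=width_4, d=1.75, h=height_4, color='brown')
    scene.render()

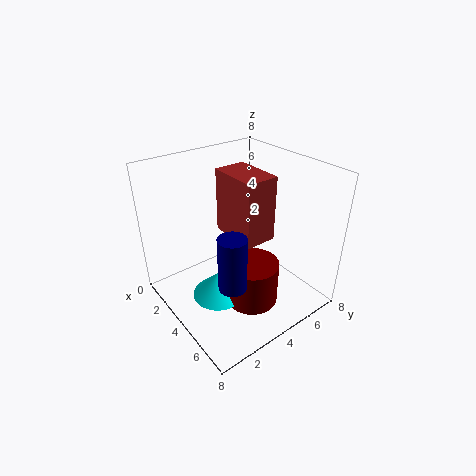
pos_x_1 = 3.75; pos_y_1 = 2.75; pos_z_1 = 0.5; radius_1 = 1.5; pos_x_2 = 5; pos_y_2 = 4.25; pos_z_2 = 0.25; height_2 = 2.5; pos_x_3 = 5.5; pos_y_3 = 2.5; pos_z_3 = 2.25; height_3 = 3; pos_x_4 = 2.75; pos_y_4 = 3.5; pos_z_4 = 4.25; width_4 = 2.75; height_4 = 3.5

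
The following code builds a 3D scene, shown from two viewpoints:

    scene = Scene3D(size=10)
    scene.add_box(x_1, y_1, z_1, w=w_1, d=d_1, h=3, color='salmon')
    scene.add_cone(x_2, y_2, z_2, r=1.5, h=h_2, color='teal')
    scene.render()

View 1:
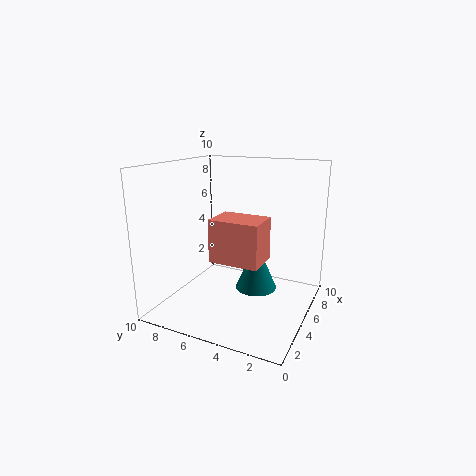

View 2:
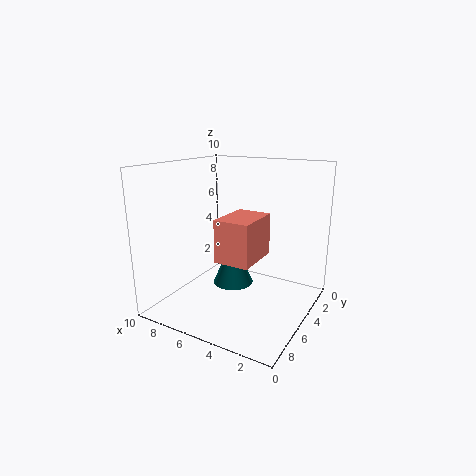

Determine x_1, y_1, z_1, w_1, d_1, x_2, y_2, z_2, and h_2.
x_1 = 3.5
y_1 = 3
z_1 = 3.5
w_1 = 2.5
d_1 = 3.5
x_2 = 6
y_2 = 4
z_2 = 1
h_2 = 3.5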